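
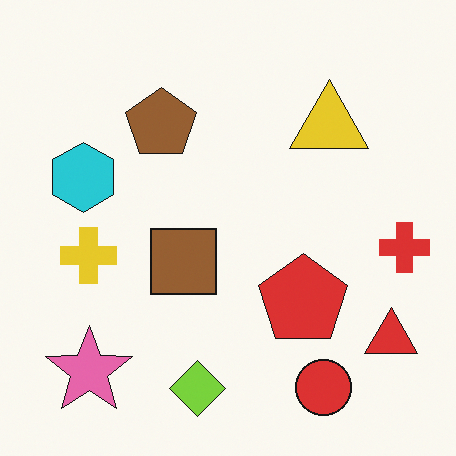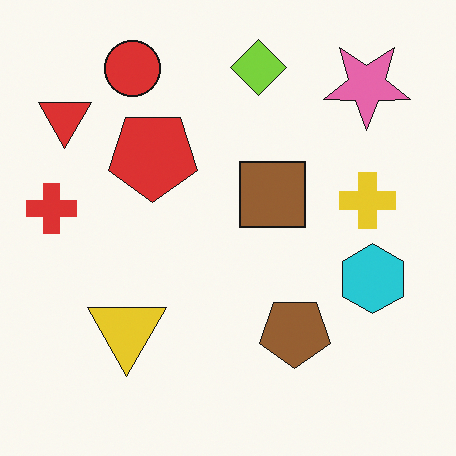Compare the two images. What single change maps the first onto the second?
Rotated 180°.

The pink star sits in the bottom-left of the first image and the top-right of the second — consistent with a whole-image 180° rotation.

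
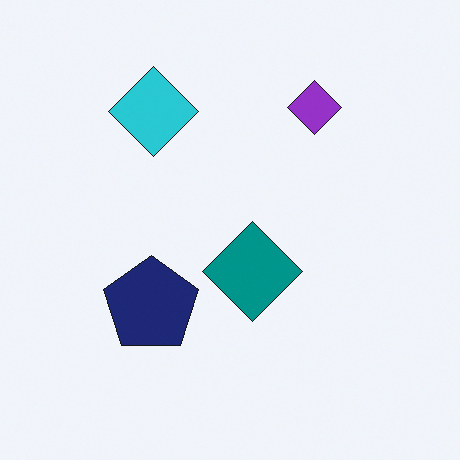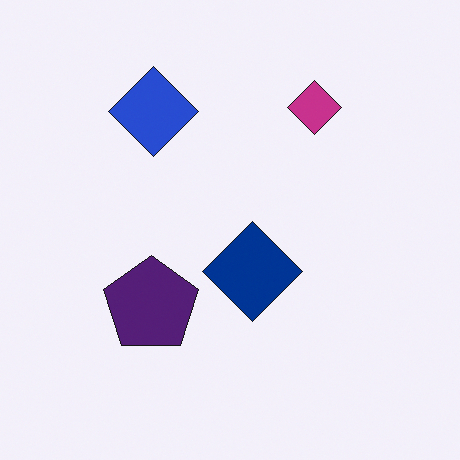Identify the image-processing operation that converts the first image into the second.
The transformation is: hue-shifted by a small amount.

Every shape's color has rotated by the same amount around the hue wheel — a uniform hue shift.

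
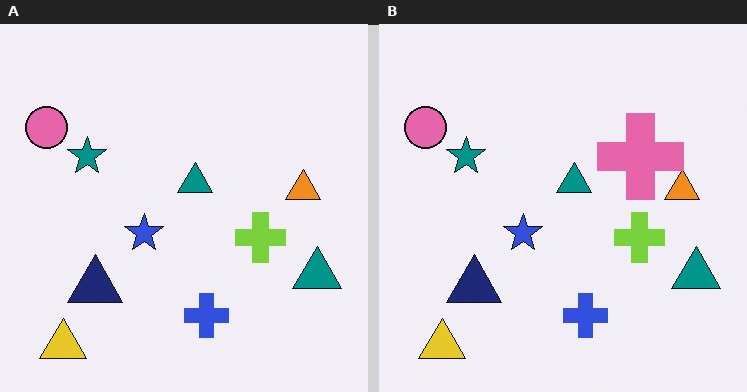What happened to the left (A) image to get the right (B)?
The image was overlaid with an additional pink cross.

A pink cross appears in the right (B) image that is absent from the left (A).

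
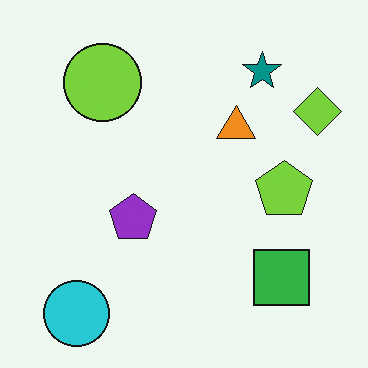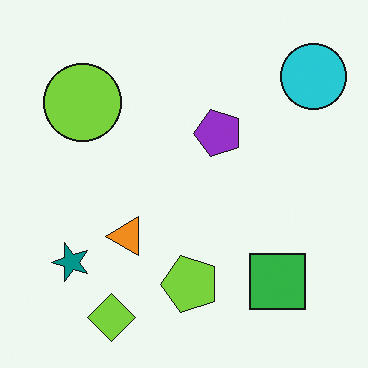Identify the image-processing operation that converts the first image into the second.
This is the original image transposed (reflected across the top-left ↔ bottom-right diagonal).

Shapes have swapped their row and column positions — what was in the top-right is now in the bottom-left — a diagonal reflection.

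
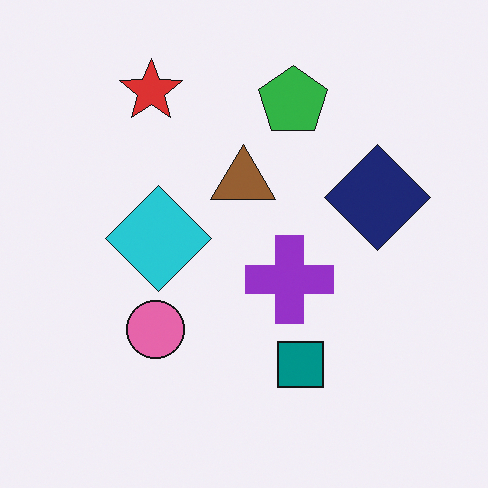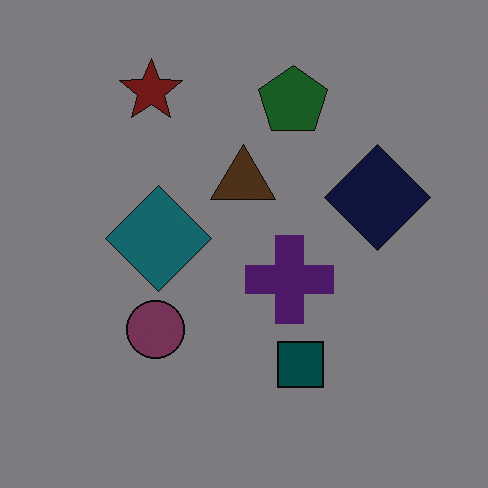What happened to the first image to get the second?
This is the original image darkened a lot.

Every pixel — background and shapes alike — is uniformly darkened.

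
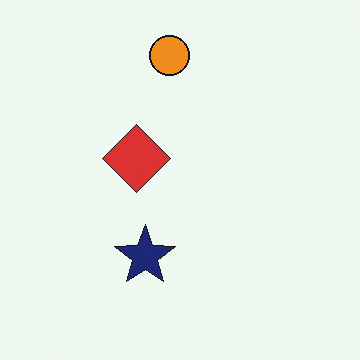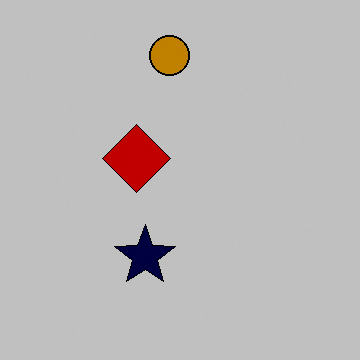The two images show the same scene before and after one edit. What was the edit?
Heavily posterized to just a handful of flat colors.

Each flat color has snapped to a coarser quantized level — most visibly, the near-white background has dropped to a flat grey.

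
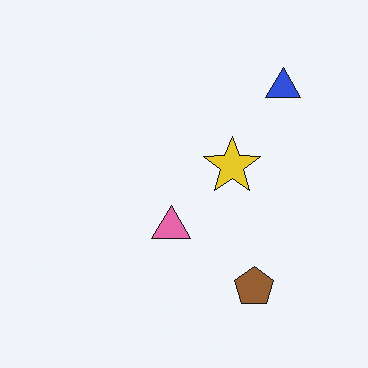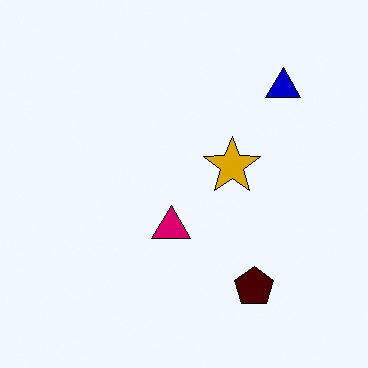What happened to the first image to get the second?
The image was boosted in contrast.

Tones are pushed away from mid-grey across the whole image — a global contrast change.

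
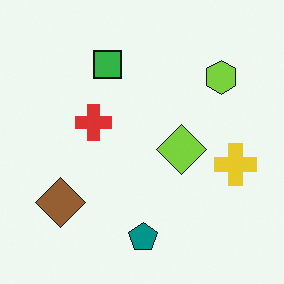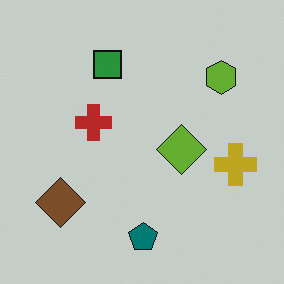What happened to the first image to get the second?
The transformation is: darkened a little.

Every pixel — background and shapes alike — is uniformly darkened.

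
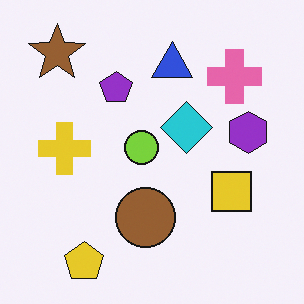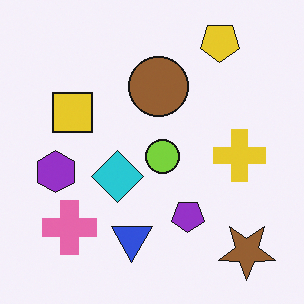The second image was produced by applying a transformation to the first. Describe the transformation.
It was rotated 180°.

The brown star sits in the top-left of the first image and the bottom-right of the second — consistent with a whole-image 180° rotation.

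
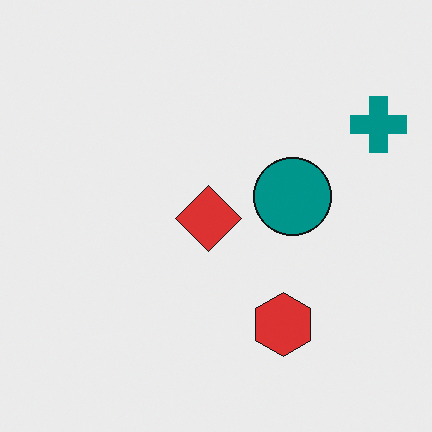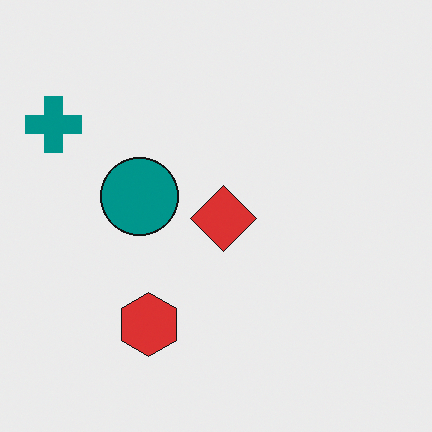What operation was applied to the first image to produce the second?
It was flipped horizontally (left ↔ right).

The teal cross is in the top-right of the first image and the top-left of the second — shapes on opposite sides of the vertical midline have swapped in a mirror flip.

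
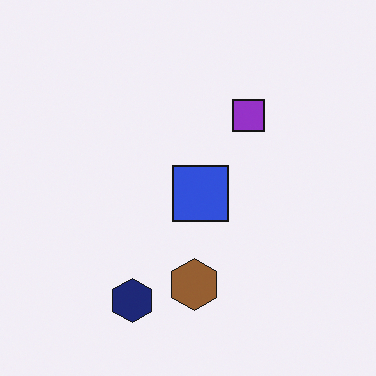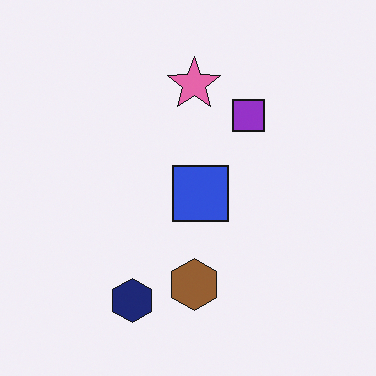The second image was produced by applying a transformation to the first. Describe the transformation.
The transformation is: overlaid with an additional pink star.

A pink star appears in the second image that is absent from the first.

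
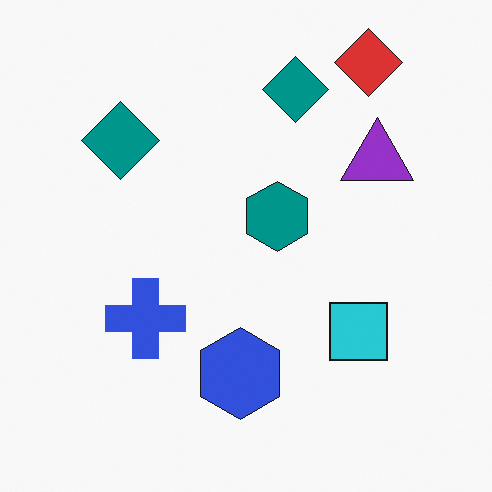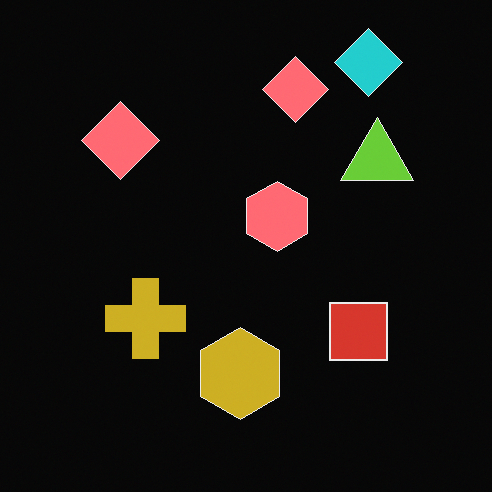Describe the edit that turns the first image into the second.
It was color-inverted (negative).

The light background has become dark and every shape's color is its complement — a photographic negative.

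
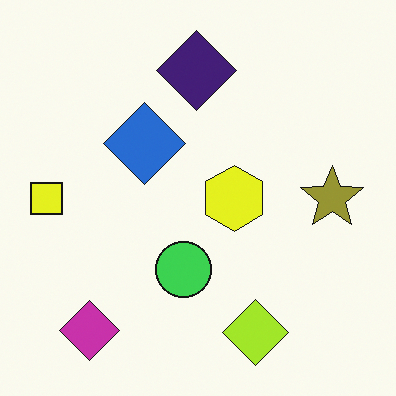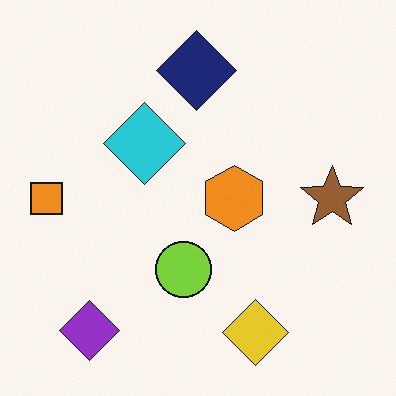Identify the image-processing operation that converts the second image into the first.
The transformation is: hue-shifted slightly.

Every shape's color has rotated by the same amount around the hue wheel — a uniform hue shift.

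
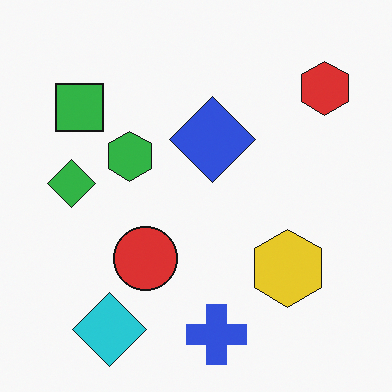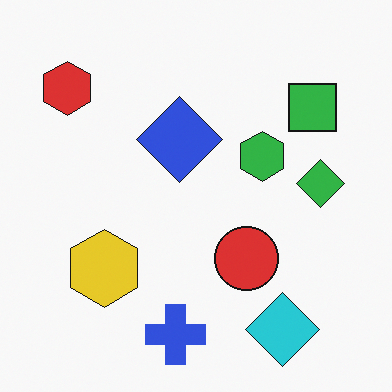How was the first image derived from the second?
This is the original image flipped horizontally (left ↔ right).

The red hexagon is in the top-left of the second image and the top-right of the first — shapes on opposite sides of the vertical midline have swapped in a mirror flip.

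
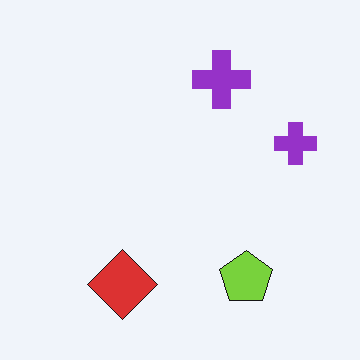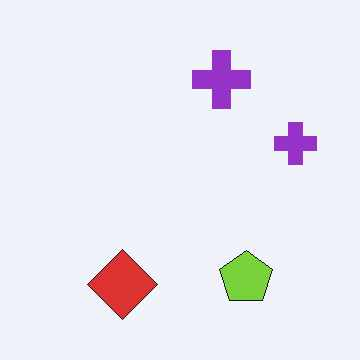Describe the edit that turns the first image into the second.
This is the original image given moderate JPEG compression.

Blocky 8×8 compression artifacts appear around shape edges and the flat background shows ringing — characteristic JPEG degradation.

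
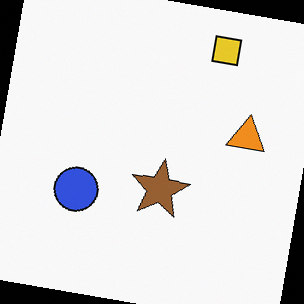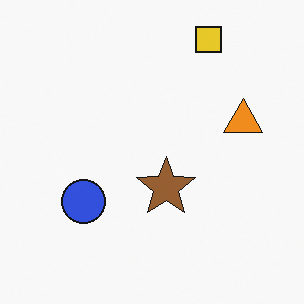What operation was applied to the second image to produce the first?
The first image is the second rotated clockwise by a few degrees.

Every shape is tilted by the same angle and the image corners show triangular fill wedges — a whole-image rotation by a non-right angle.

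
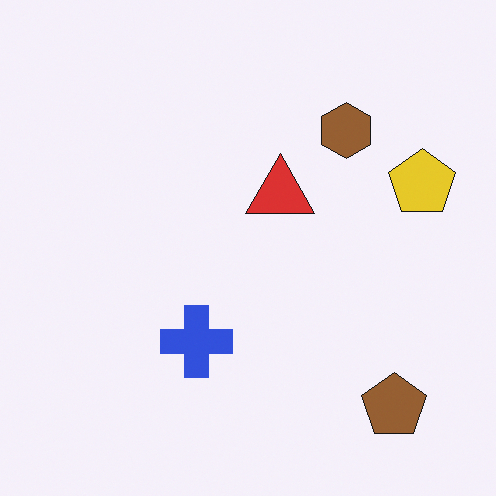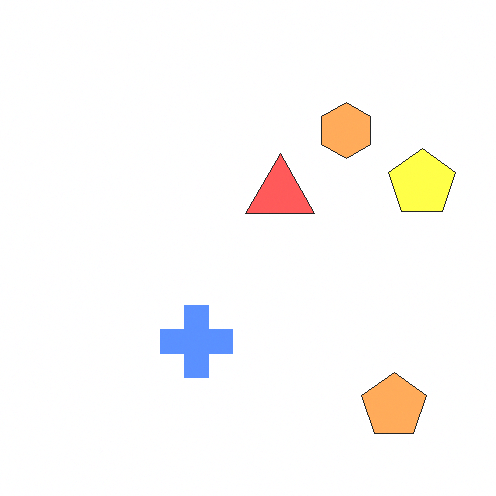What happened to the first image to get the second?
Noticeably brightened.

Every pixel — background and shapes alike — is uniformly brightened.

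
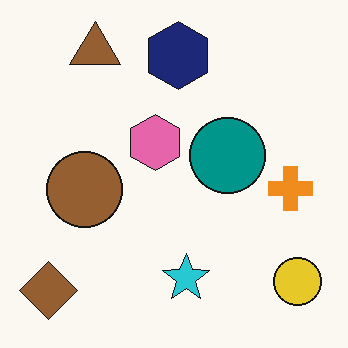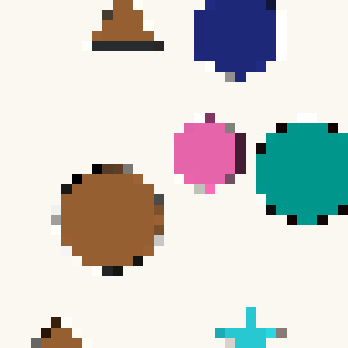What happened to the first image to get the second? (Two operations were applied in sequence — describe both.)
The image was cropped to a modestly smaller region and rescaled, then coarsely pixelated.

The visible shapes are larger and the field of view is narrower; shapes near the original edges may be partly or wholly outside the frame — a crop-and-rescale. Shapes are reduced to large square blocks; fine edges and outlines are lost — a downscale-then-upscale (mosaic) effect.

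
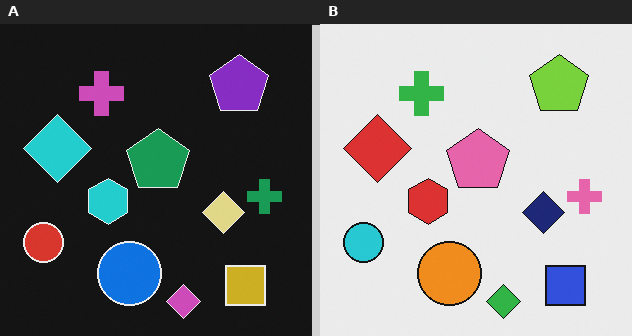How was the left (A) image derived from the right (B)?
The transformation is: color-inverted (negative).

The light background has become dark and every shape's color is its complement — a photographic negative.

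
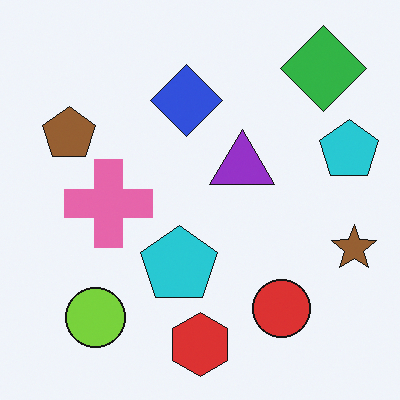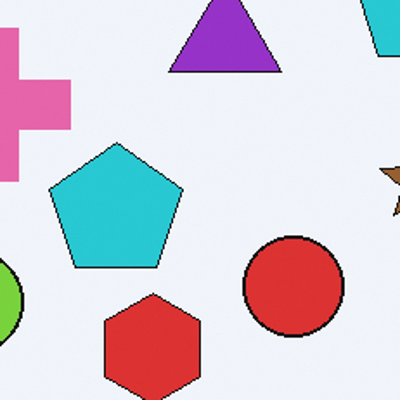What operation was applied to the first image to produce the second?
The second image is the first cropped tightly and scaled back up.

The visible shapes are larger and the field of view is narrower; shapes near the original edges may be partly or wholly outside the frame — a crop-and-rescale.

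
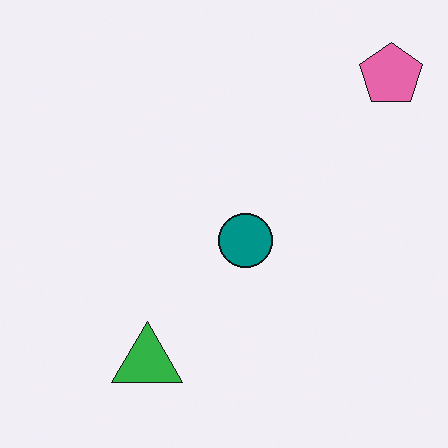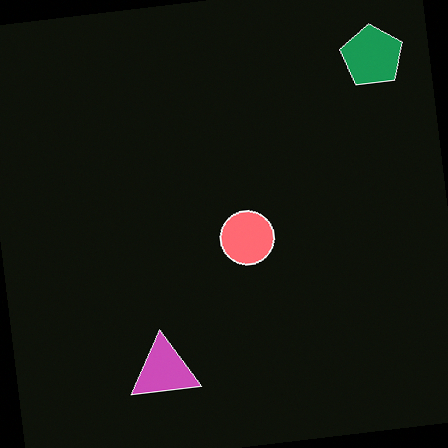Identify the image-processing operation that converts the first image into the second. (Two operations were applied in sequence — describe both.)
The image was color-inverted (negative), then rotated counter-clockwise by a slight angle.

The light background has become dark and every shape's color is its complement — a photographic negative. Every shape is tilted by the same angle and the image corners show triangular fill wedges — a whole-image rotation by a non-right angle.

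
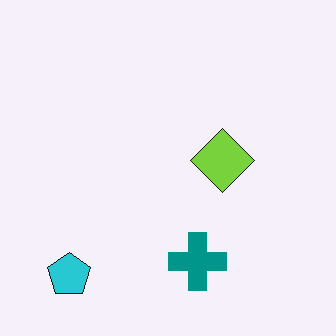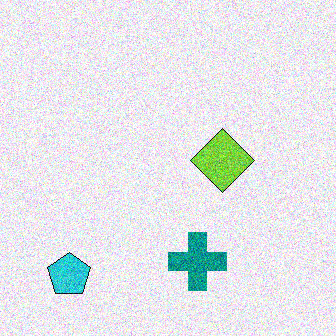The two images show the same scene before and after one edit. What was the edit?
The second image is the first degraded with heavy additive noise.

Random speckle covers the whole image, including the flat background.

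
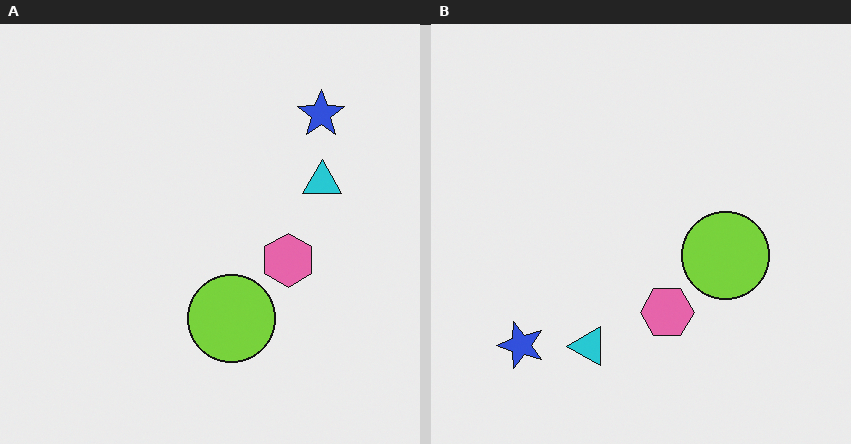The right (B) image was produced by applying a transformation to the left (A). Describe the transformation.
It was transposed (reflected across the top-left ↔ bottom-right diagonal).

Shapes have swapped their row and column positions — what was in the top-right is now in the bottom-left — a diagonal reflection.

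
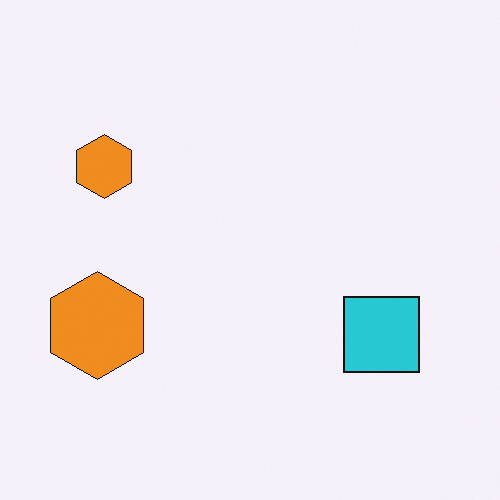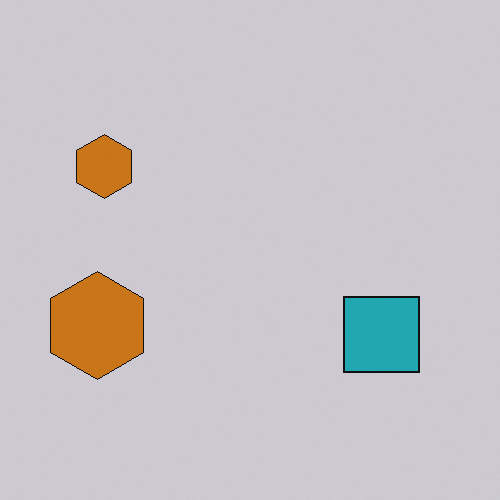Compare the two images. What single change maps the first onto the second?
This is the original image darkened a little.

Every pixel — background and shapes alike — is uniformly darkened.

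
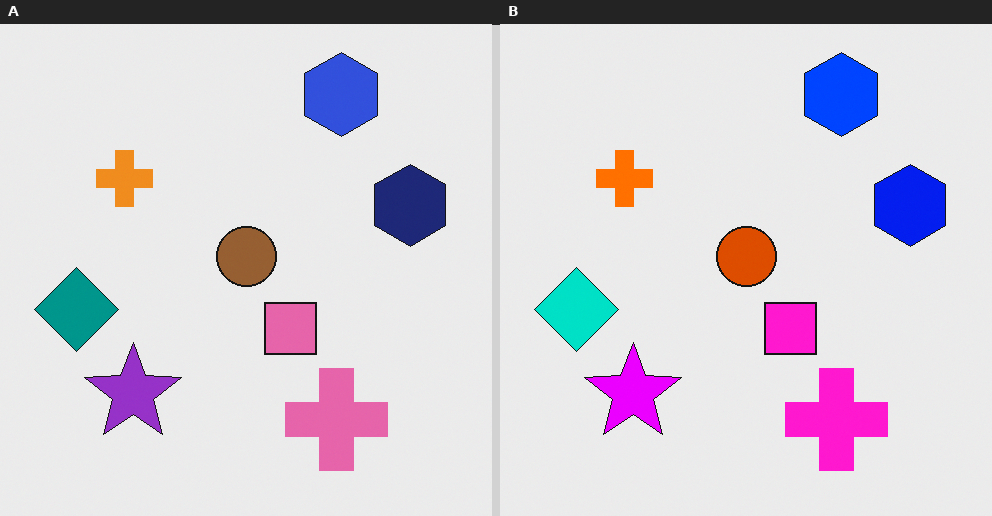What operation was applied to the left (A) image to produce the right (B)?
Made much more vivid (saturation change).

All colors are more vivid — a global saturation change.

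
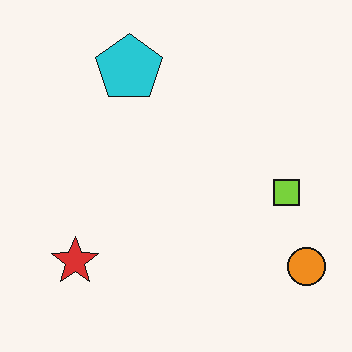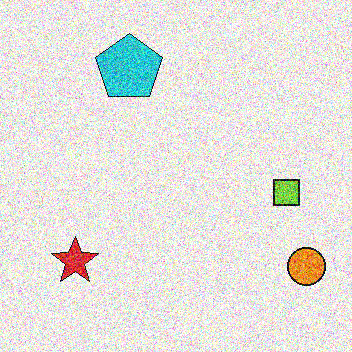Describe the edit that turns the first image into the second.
The image was degraded with strong gaussian noise.

Random speckle covers the whole image, including the flat background.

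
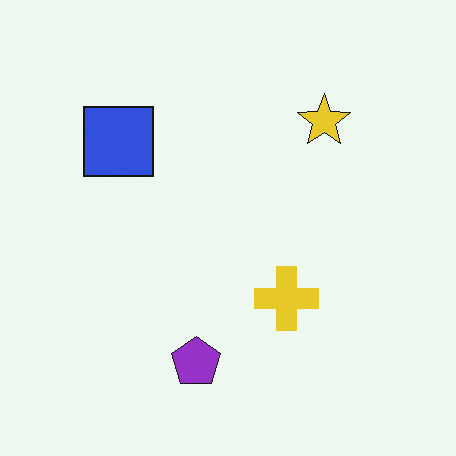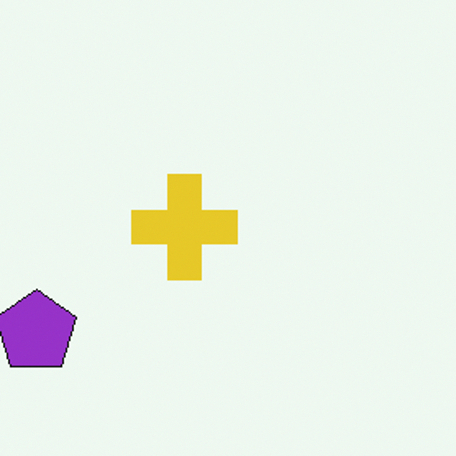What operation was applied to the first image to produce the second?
The second image is the first cropped to a noticeably smaller region and rescaled.

The visible shapes are larger and the field of view is narrower; shapes near the original edges may be partly or wholly outside the frame — a crop-and-rescale.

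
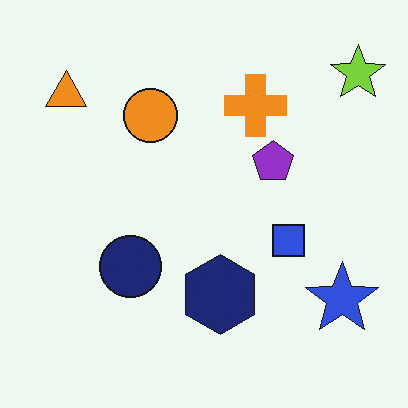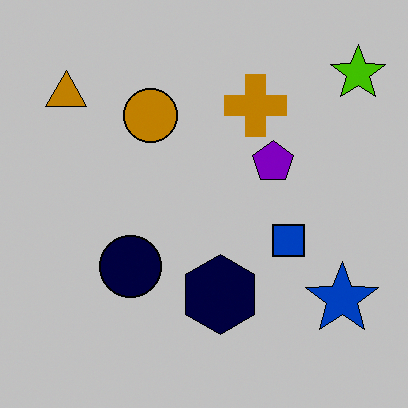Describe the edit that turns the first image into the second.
The image was aggressively posterized.

Each flat color has snapped to a coarser quantized level — most visibly, the near-white background has dropped to a flat grey.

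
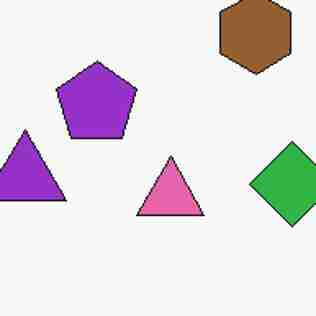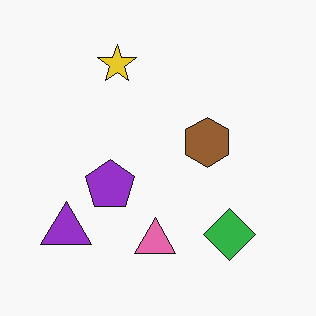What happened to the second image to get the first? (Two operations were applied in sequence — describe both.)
Cropped to a noticeably smaller region and rescaled, then heavily JPEG-compressed with obvious blocking artifacts.

The visible shapes are larger and the field of view is narrower; shapes near the original edges may be partly or wholly outside the frame — a crop-and-rescale. Blocky 8×8 compression artifacts appear around shape edges and the flat background shows ringing — characteristic JPEG degradation.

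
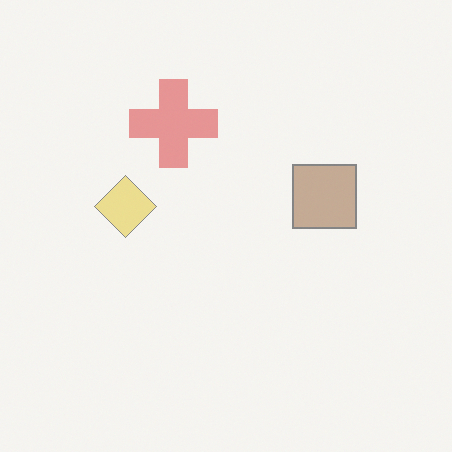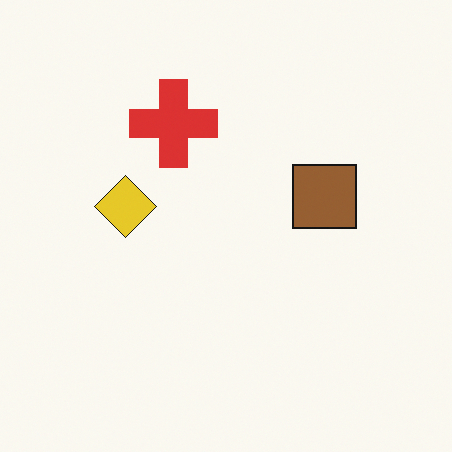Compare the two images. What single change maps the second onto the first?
The first image is the second given much lower contrast.

Tones are pushed toward mid-grey across the whole image — a global contrast change.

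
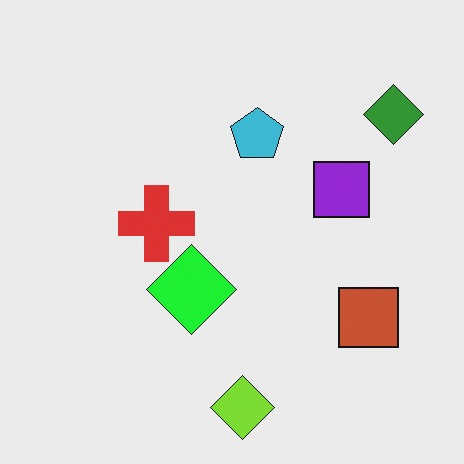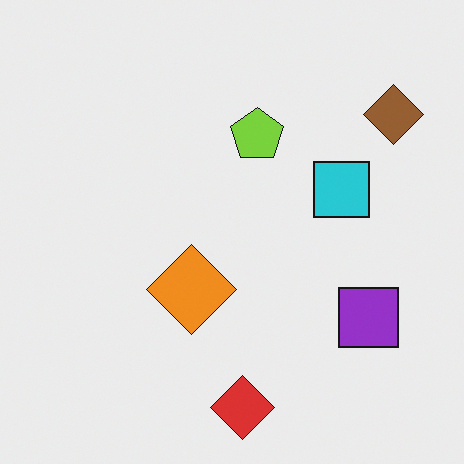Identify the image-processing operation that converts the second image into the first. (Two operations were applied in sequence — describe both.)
The first image is the second hue-shifted noticeably, then overlaid with an additional red cross.

Every shape's color has rotated by the same amount around the hue wheel — a uniform hue shift. A red cross appears in the first image that is absent from the second.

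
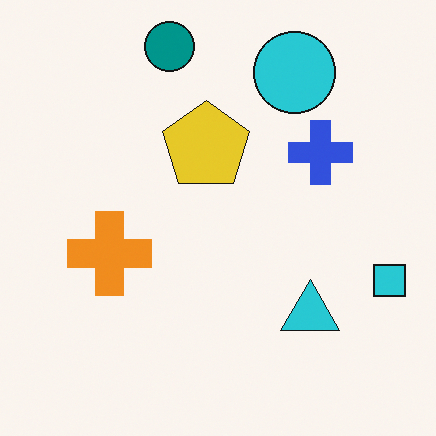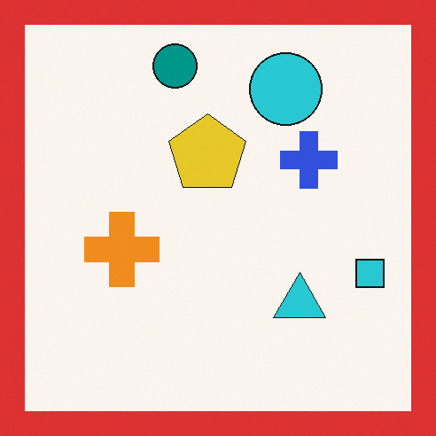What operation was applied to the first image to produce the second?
The image was framed with a red border.

A solid red frame runs around the edge of the second image, with the content slightly shrunk inside it.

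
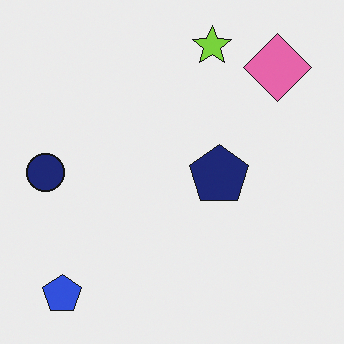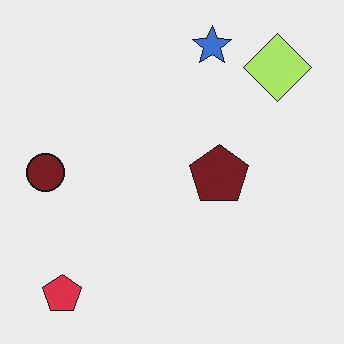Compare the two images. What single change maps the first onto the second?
It was hue-shifted by a moderate amount.

Every shape's color has rotated by the same amount around the hue wheel — a uniform hue shift.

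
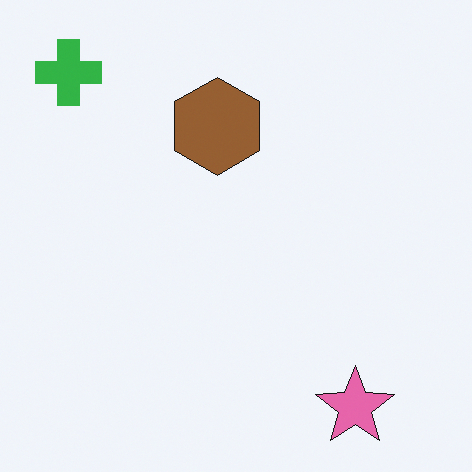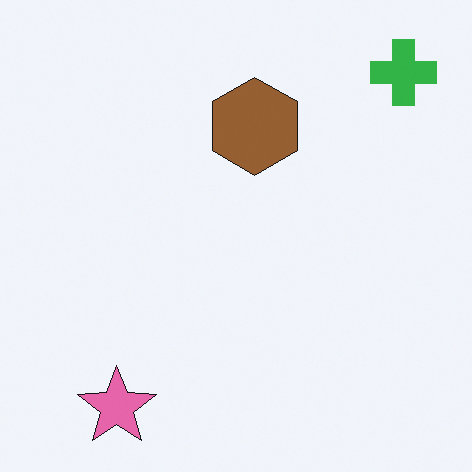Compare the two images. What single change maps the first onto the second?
The transformation is: flipped horizontally (left ↔ right).

The green cross is in the top-left of the first image and the top-right of the second — shapes on opposite sides of the vertical midline have swapped in a mirror flip.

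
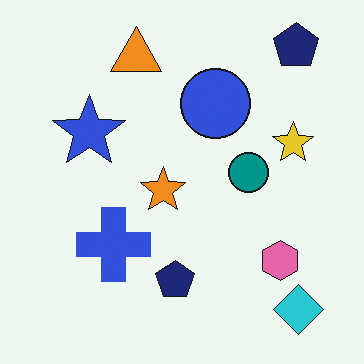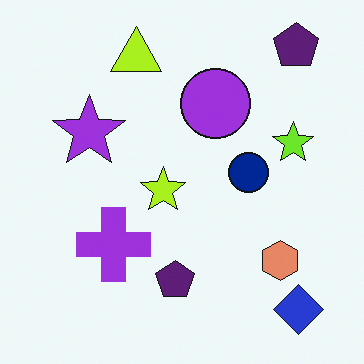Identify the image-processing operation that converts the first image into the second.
It was hue-shifted by a small amount.

Every shape's color has rotated by the same amount around the hue wheel — a uniform hue shift.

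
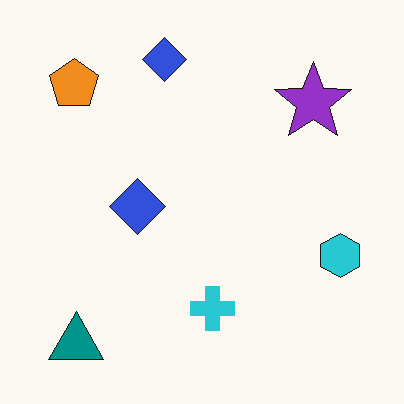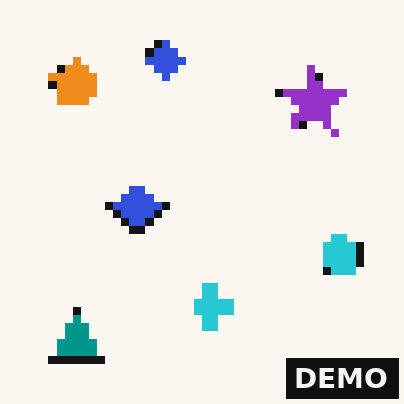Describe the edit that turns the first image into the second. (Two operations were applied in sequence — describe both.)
The image was moderately pixelated, then watermarked with the text "DEMO" in the lower-right corner.

Shapes are reduced to large square blocks; fine edges and outlines are lost — a downscale-then-upscale (mosaic) effect. A dark label reading "DEMO" appears in the lower-right corner.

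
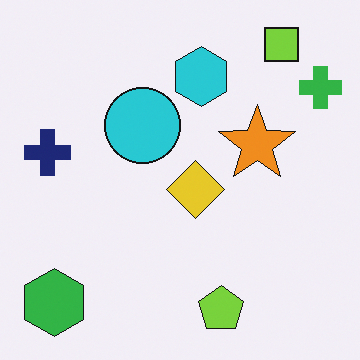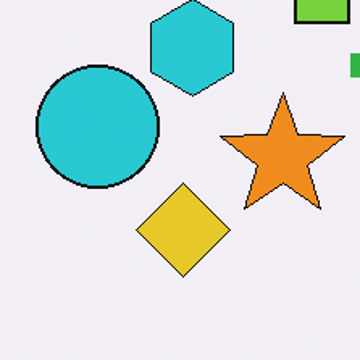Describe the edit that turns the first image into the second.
The transformation is: cropped to a modestly smaller region and rescaled.

The visible shapes are larger and the field of view is narrower; shapes near the original edges may be partly or wholly outside the frame — a crop-and-rescale.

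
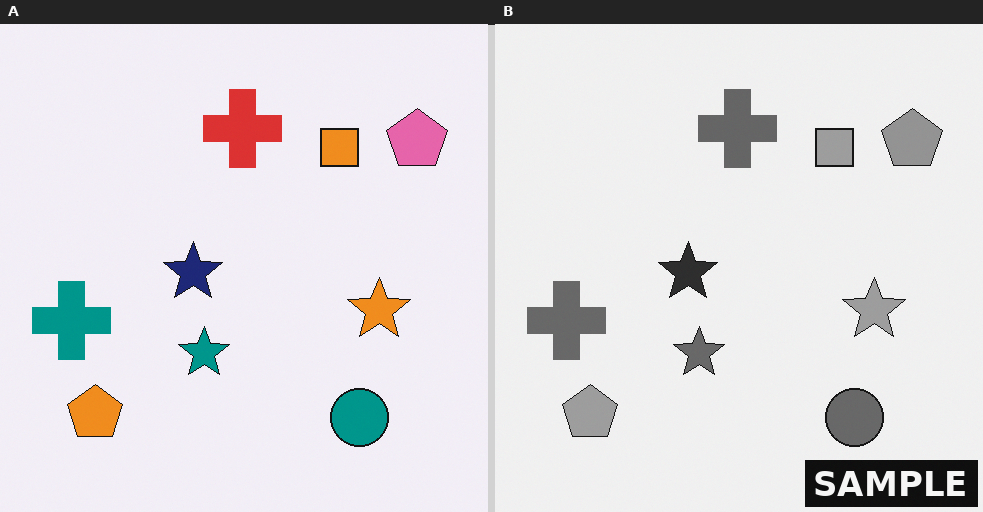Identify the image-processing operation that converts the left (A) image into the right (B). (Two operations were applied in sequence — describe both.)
This is the original image converted to grayscale, then watermarked with the text "SAMPLE" in the lower-right corner.

All color is removed — every shape is now a shade of grey. A dark label reading "SAMPLE" appears in the lower-right corner.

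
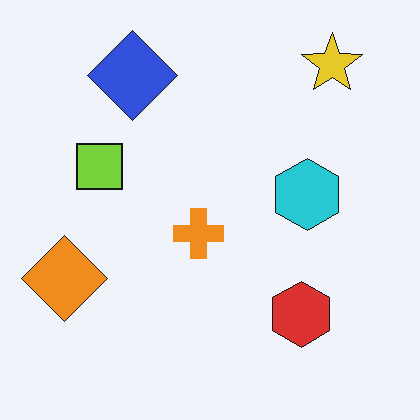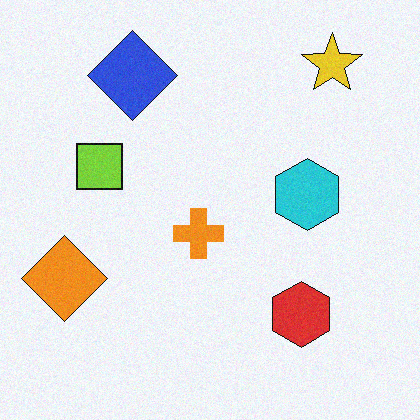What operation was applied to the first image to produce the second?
It was degraded with a light layer of grain.

Random speckle covers the whole image, including the flat background.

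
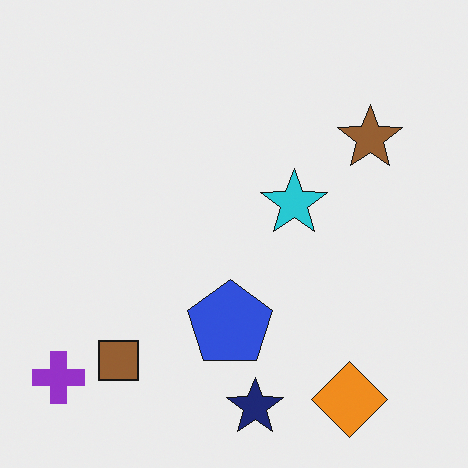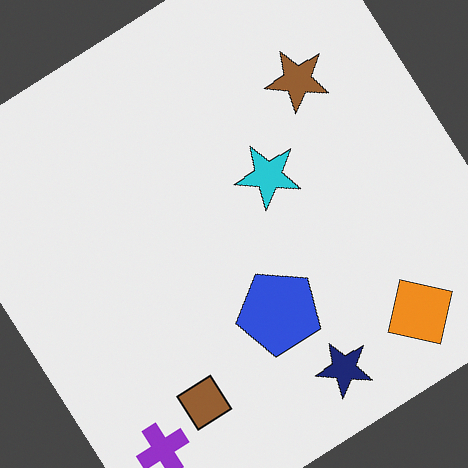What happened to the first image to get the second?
The second image is the first rotated counter-clockwise by a large amount — several tens of degrees.

Every shape is tilted by the same angle and the image corners show triangular fill wedges — a whole-image rotation by a non-right angle.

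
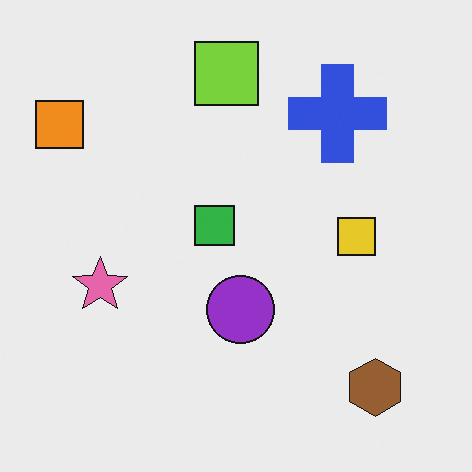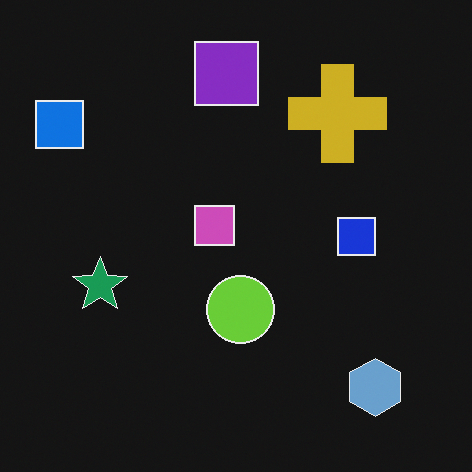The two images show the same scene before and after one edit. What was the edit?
The transformation is: color-inverted (negative).

The light background has become dark and every shape's color is its complement — a photographic negative.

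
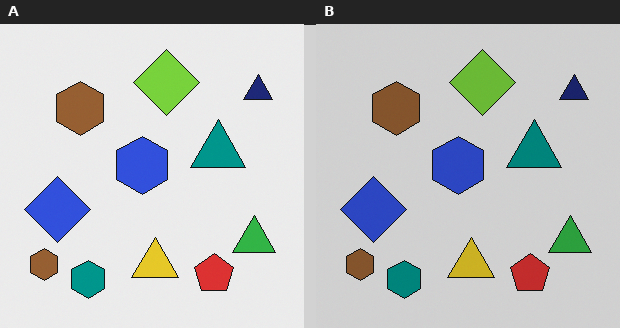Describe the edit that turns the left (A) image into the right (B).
This is the original image darkened a little.

Every pixel — background and shapes alike — is uniformly darkened.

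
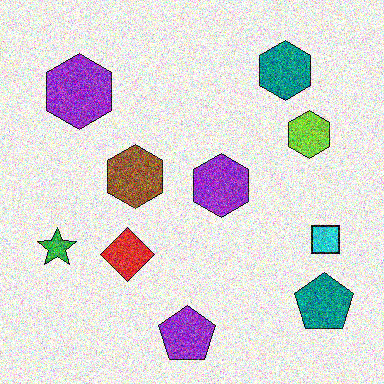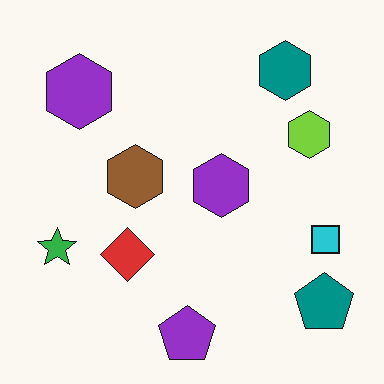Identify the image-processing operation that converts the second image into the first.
The transformation is: degraded with strong gaussian noise.

Random speckle covers the whole image, including the flat background.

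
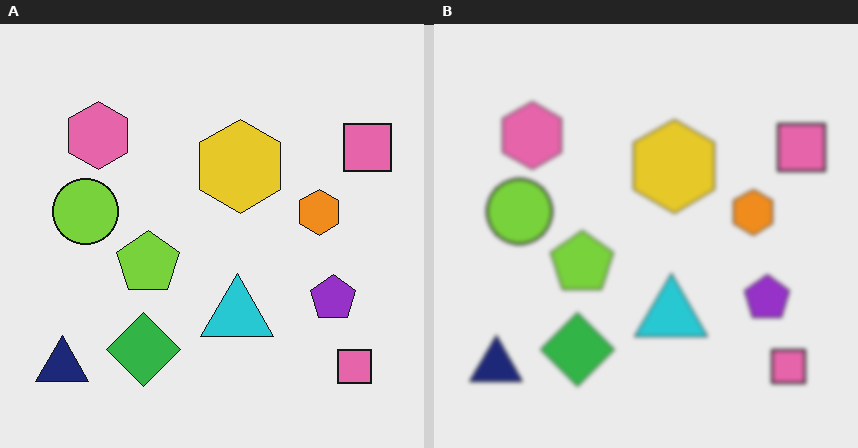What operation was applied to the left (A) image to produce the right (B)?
The transformation is: slightly softened.

Shape edges and outlines are uniformly softened across the whole image.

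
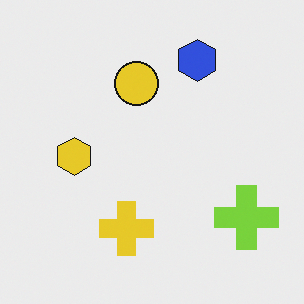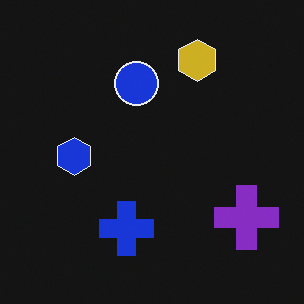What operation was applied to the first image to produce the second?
The image was color-inverted (negative).

The light background has become dark and every shape's color is its complement — a photographic negative.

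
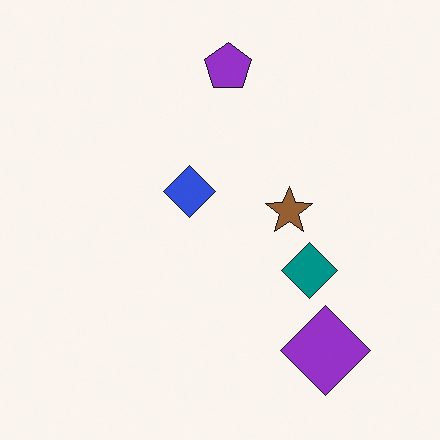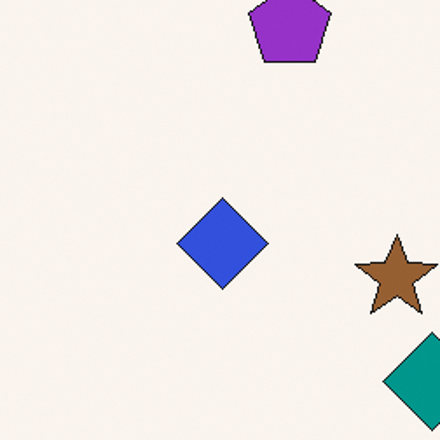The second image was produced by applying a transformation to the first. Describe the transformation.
Cropped to a noticeably smaller region and rescaled.

The visible shapes are larger and the field of view is narrower; shapes near the original edges may be partly or wholly outside the frame — a crop-and-rescale.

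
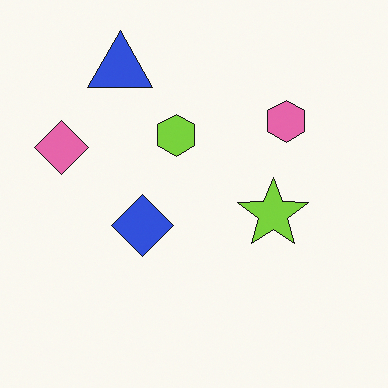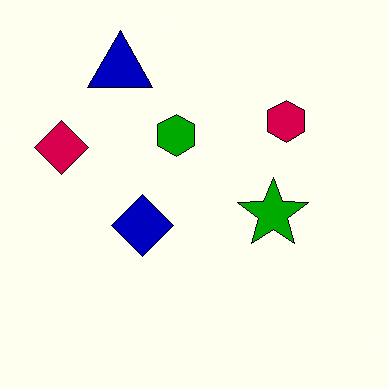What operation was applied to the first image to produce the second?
Boosted in contrast.

Tones are pushed away from mid-grey across the whole image — a global contrast change.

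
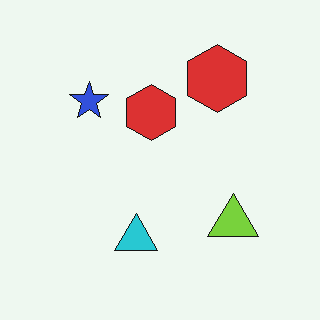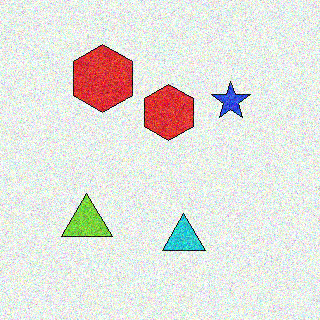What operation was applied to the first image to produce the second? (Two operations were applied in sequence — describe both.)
The image was flipped horizontally (left ↔ right), then degraded with strong gaussian noise.

The lime triangle is in the bottom-right of the first image and the bottom-left of the second — shapes on opposite sides of the vertical midline have swapped in a mirror flip. Random speckle covers the whole image, including the flat background.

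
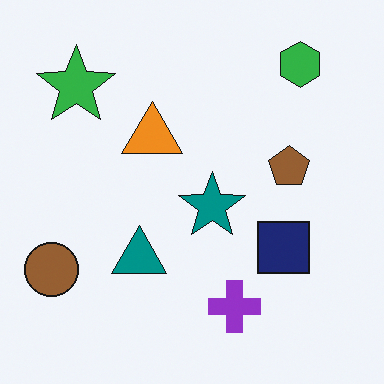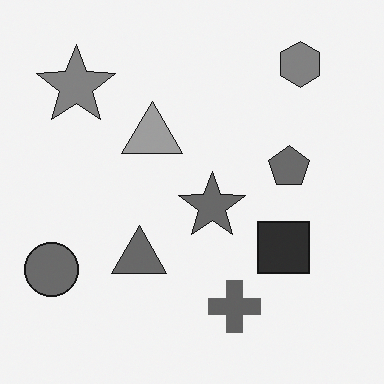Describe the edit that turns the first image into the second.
This is the original image converted to grayscale.

All color is removed — every shape is now a shade of grey.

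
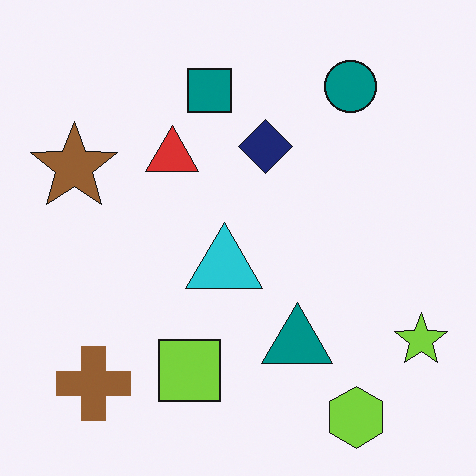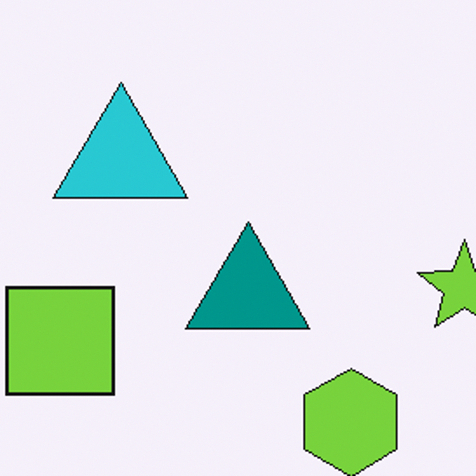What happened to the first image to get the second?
The image was cropped tightly and scaled back up.

The visible shapes are larger and the field of view is narrower; shapes near the original edges may be partly or wholly outside the frame — a crop-and-rescale.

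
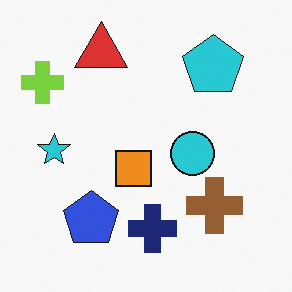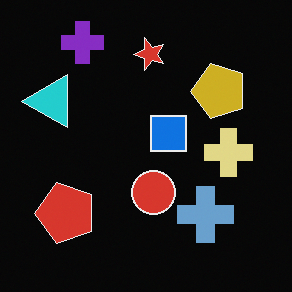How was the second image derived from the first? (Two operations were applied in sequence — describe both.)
Color-inverted (negative), then transposed (reflected across the top-left ↔ bottom-right diagonal).

The light background has become dark and every shape's color is its complement — a photographic negative. Shapes have swapped their row and column positions — what was in the top-right is now in the bottom-left — a diagonal reflection.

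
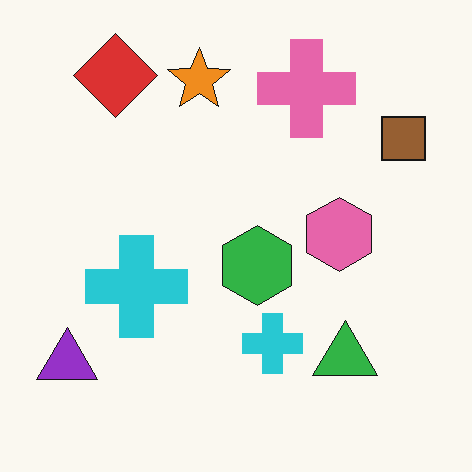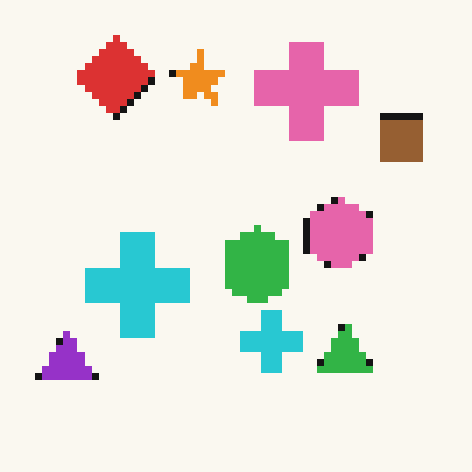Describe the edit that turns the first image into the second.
The image was moderately pixelated.

Shapes are reduced to large square blocks; fine edges and outlines are lost — a downscale-then-upscale (mosaic) effect.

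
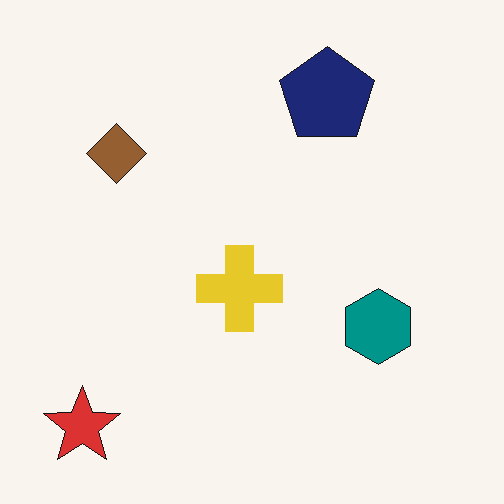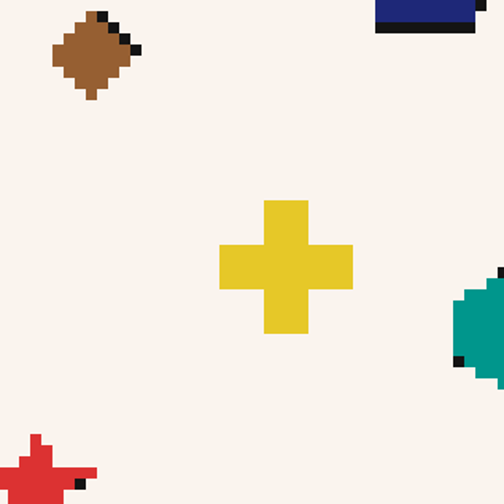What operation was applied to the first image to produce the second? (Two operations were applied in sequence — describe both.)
This is the original image moderately pixelated, then cropped to a modestly smaller region and rescaled.

Shapes are reduced to large square blocks; fine edges and outlines are lost — a downscale-then-upscale (mosaic) effect. The visible shapes are larger and the field of view is narrower; shapes near the original edges may be partly or wholly outside the frame — a crop-and-rescale.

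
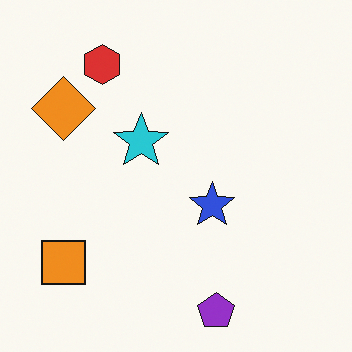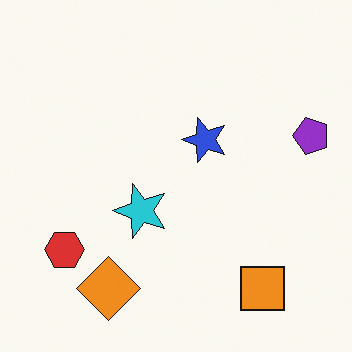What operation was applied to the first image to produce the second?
This is the original image rotated 90° counter-clockwise.

The orange square sits in the bottom-left of the first image and the bottom-right of the second — consistent with a whole-image 90° counter-clockwise rotation.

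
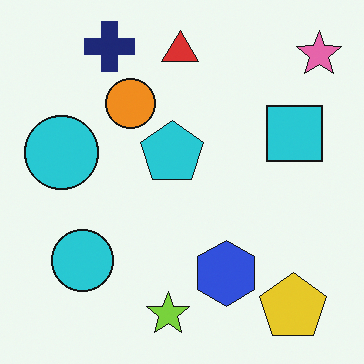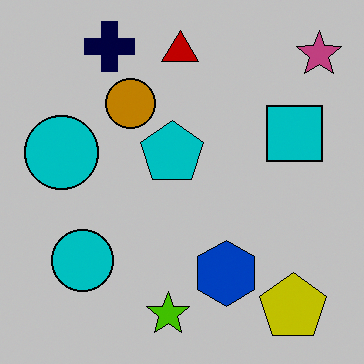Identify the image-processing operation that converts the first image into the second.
The second image is the first heavily posterized to just a handful of flat colors.

Each flat color has snapped to a coarser quantized level — most visibly, the near-white background has dropped to a flat grey.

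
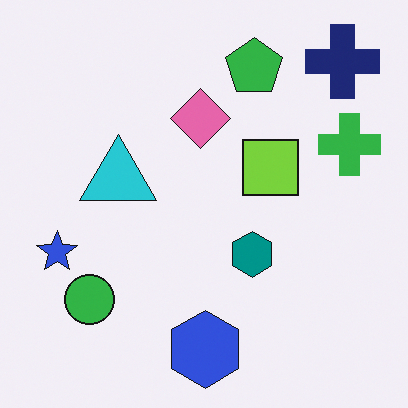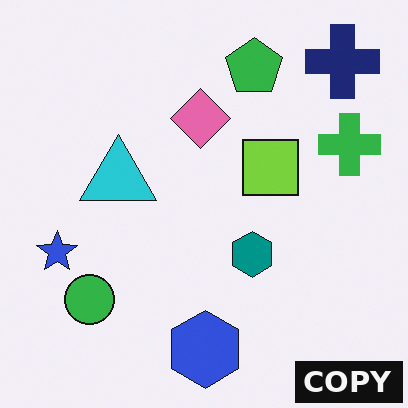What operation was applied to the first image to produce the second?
The second image is the first watermarked with the text "COPY" in the lower-right corner.

A dark label reading "COPY" appears in the lower-right corner.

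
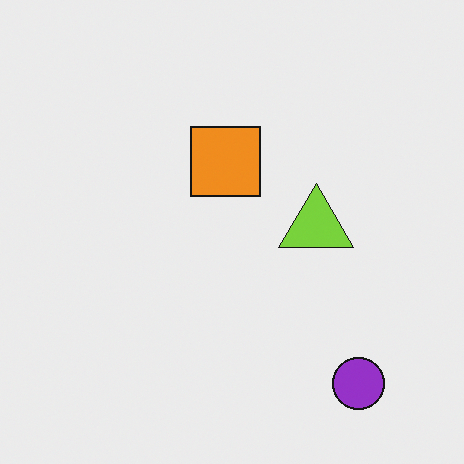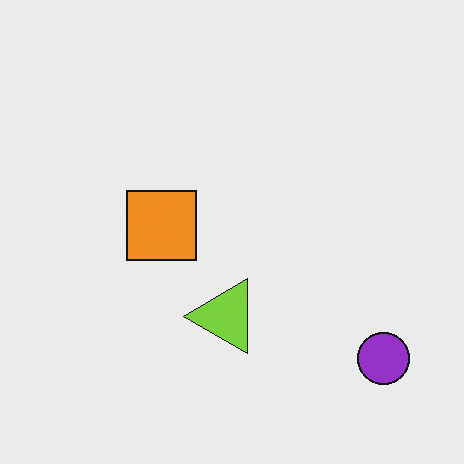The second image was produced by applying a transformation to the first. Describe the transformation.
The second image is the first transposed (reflected across the top-left ↔ bottom-right diagonal).

Shapes have swapped their row and column positions — what was in the top-right is now in the bottom-left — a diagonal reflection.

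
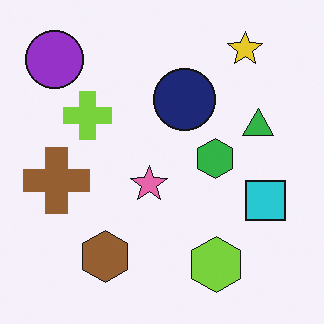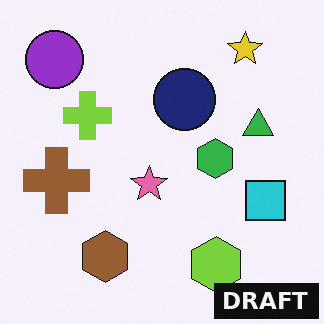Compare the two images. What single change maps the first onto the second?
The transformation is: watermarked with the text "DRAFT" in the lower-right corner.

A dark label reading "DRAFT" appears in the lower-right corner.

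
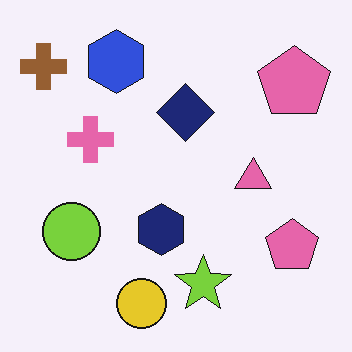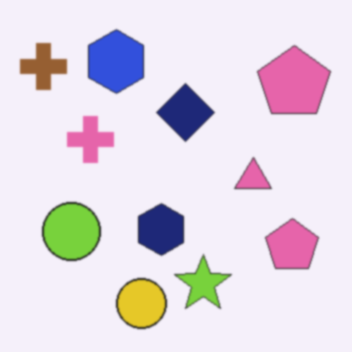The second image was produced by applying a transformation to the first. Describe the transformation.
The transformation is: lightly blurred.

Shape edges and outlines are uniformly softened across the whole image.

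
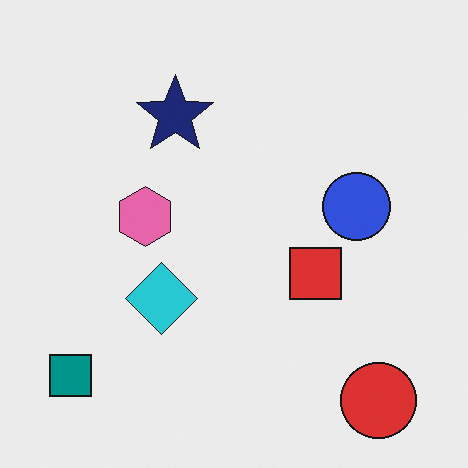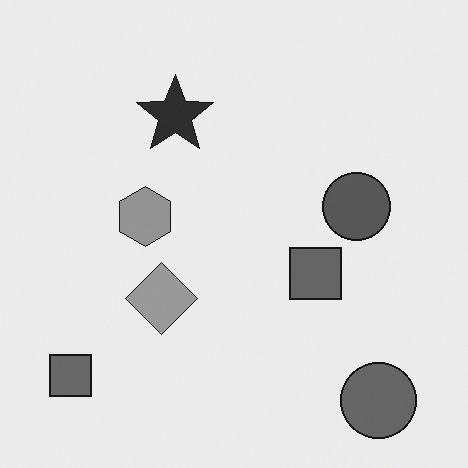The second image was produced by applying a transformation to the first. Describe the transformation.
The second image is the first converted to grayscale.

All color is removed — every shape is now a shade of grey.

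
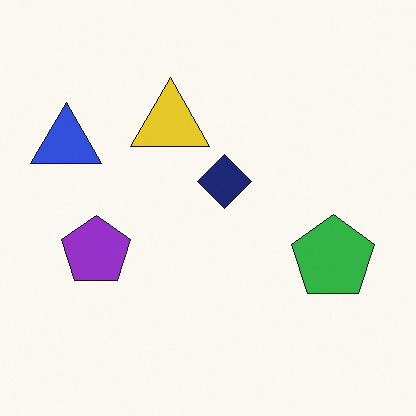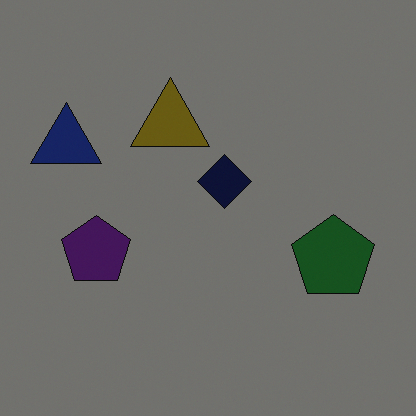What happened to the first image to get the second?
The transformation is: substantially darkened.

Every pixel — background and shapes alike — is uniformly darkened.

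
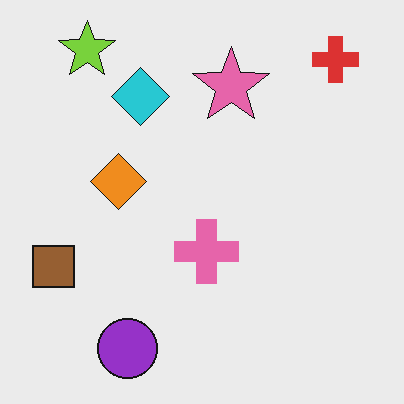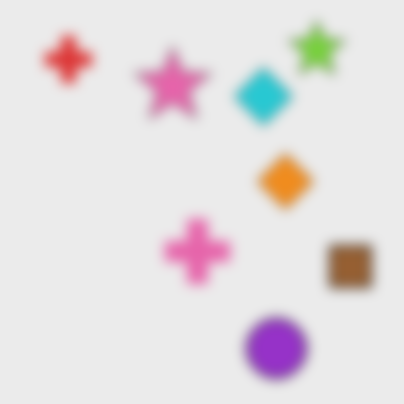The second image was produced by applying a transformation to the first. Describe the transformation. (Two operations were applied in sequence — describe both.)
The image was flipped horizontally (left ↔ right), then strongly gaussian-blurred.

The brown square is in the left of the first image and the right of the second — shapes on opposite sides of the vertical midline have swapped in a mirror flip. Shape edges and outlines are uniformly softened across the whole image.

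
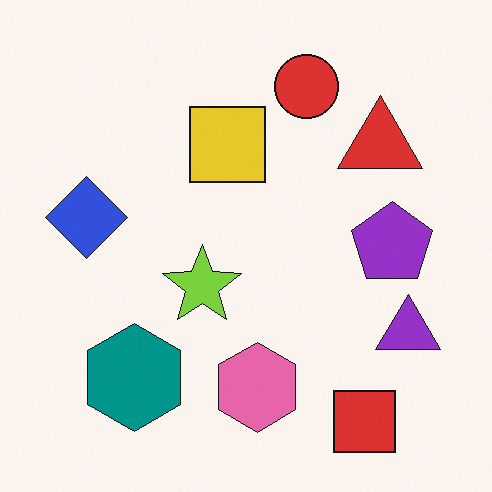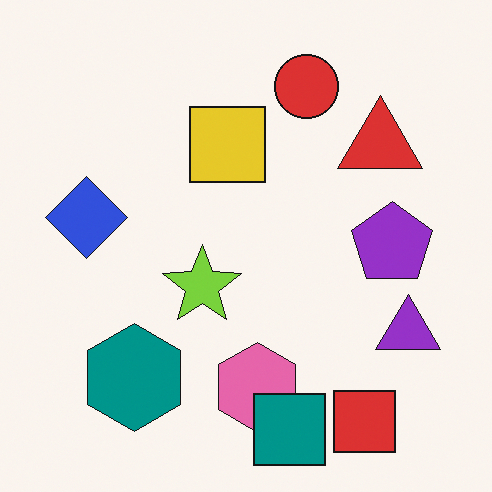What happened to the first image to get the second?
This is the original image overlaid with an additional teal square.

A teal square appears in the second image that is absent from the first.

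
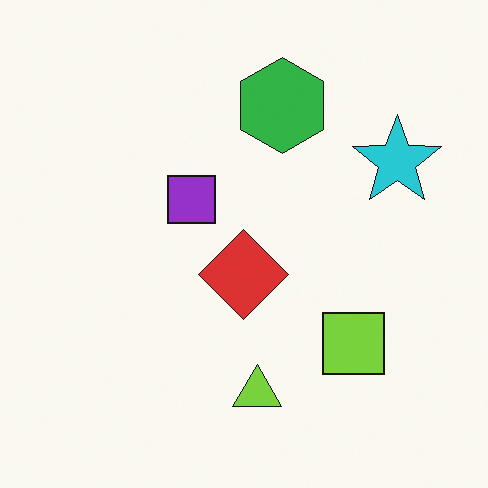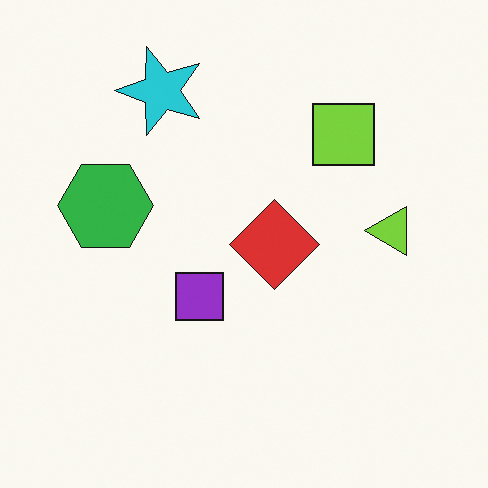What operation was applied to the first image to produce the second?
It was rotated 90° counter-clockwise.

The cyan star sits in the top-right of the first image and the top-left of the second — consistent with a whole-image 90° counter-clockwise rotation.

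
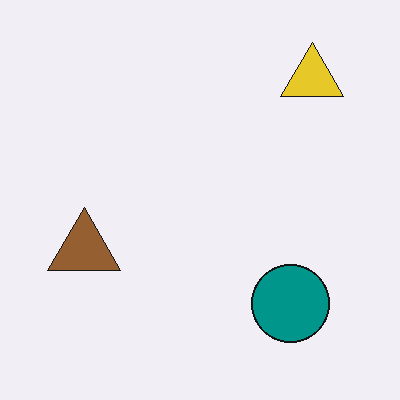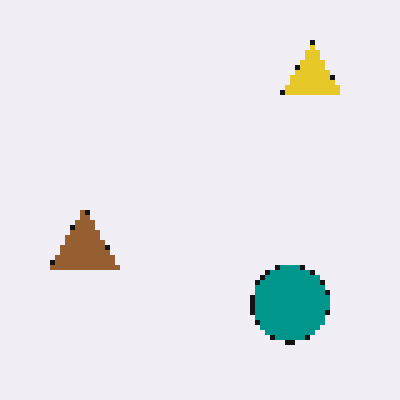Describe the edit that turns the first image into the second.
The image was lightly pixelated (a mild mosaic effect).

Shapes are reduced to large square blocks; fine edges and outlines are lost — a downscale-then-upscale (mosaic) effect.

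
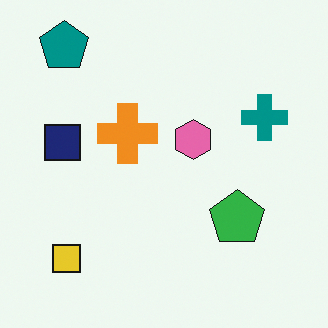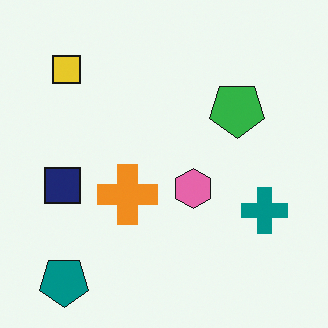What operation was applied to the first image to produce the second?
It was flipped vertically (top ↔ bottom).

The teal pentagon is in the top-left of the first image and the bottom-left of the second — shapes on opposite sides of the horizontal midline have swapped in a mirror flip.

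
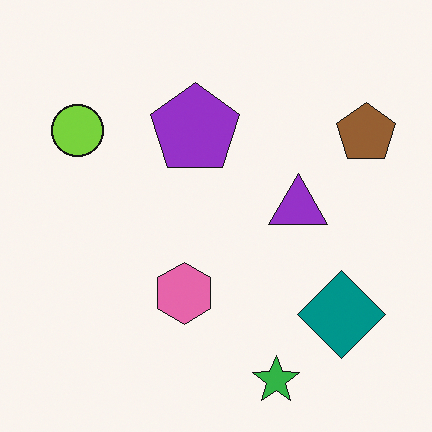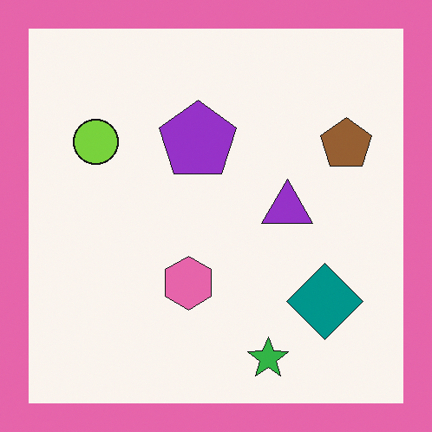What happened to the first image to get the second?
The transformation is: framed with a pink border.

A solid pink frame runs around the edge of the second image, with the content slightly shrunk inside it.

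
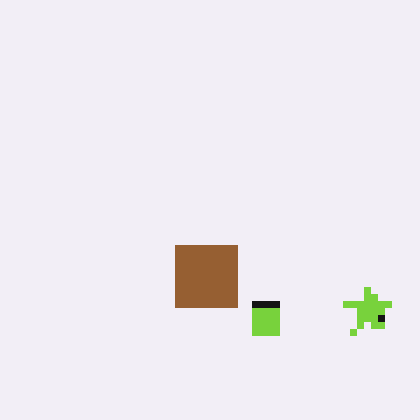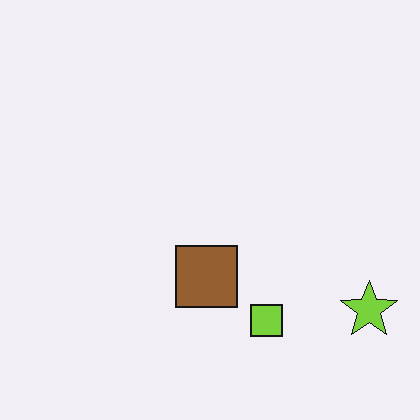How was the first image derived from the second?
The image was moderately pixelated.

Shapes are reduced to large square blocks; fine edges and outlines are lost — a downscale-then-upscale (mosaic) effect.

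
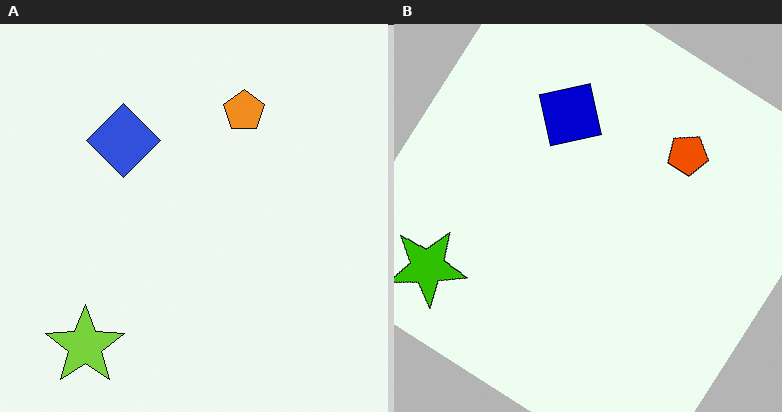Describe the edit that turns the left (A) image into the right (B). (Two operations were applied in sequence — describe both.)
The right (B) image is the left (A) boosted in contrast, then rotated clockwise by a large amount — several tens of degrees.

Tones are pushed away from mid-grey across the whole image — a global contrast change. Every shape is tilted by the same angle and the image corners show triangular fill wedges — a whole-image rotation by a non-right angle.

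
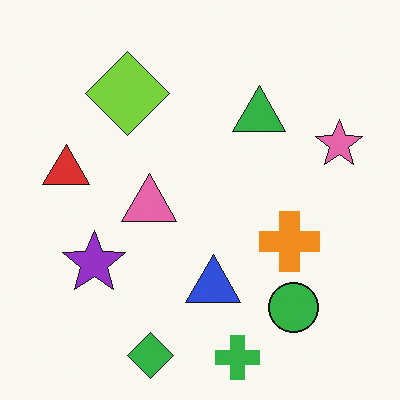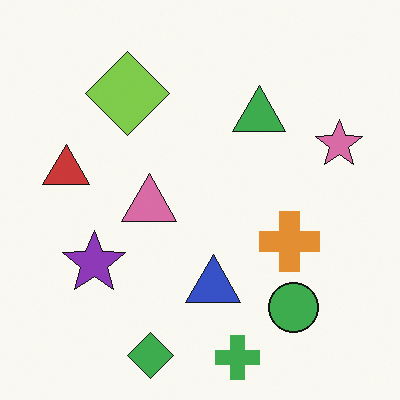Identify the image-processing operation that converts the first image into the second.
This is the original image slightly desaturated.

All colors are more muted and greyish — a global saturation change.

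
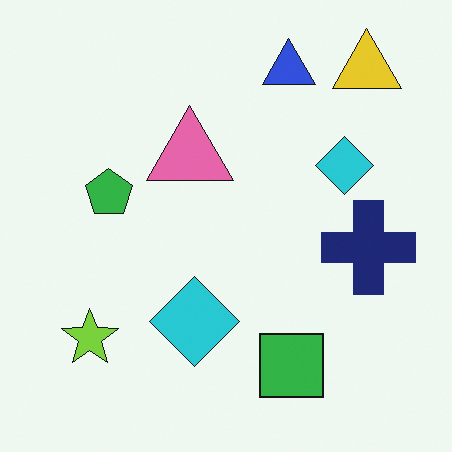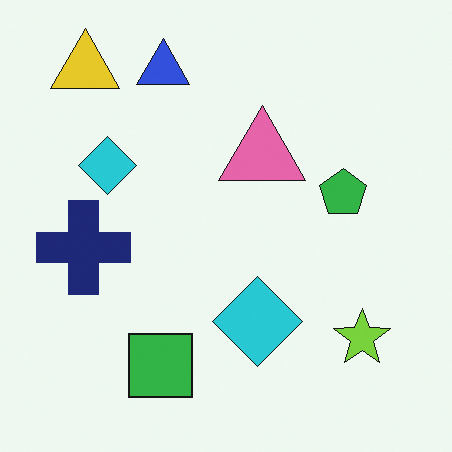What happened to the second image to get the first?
The first image is the second flipped horizontally (left ↔ right).

The navy cross is in the left of the second image and the right of the first — shapes on opposite sides of the vertical midline have swapped in a mirror flip.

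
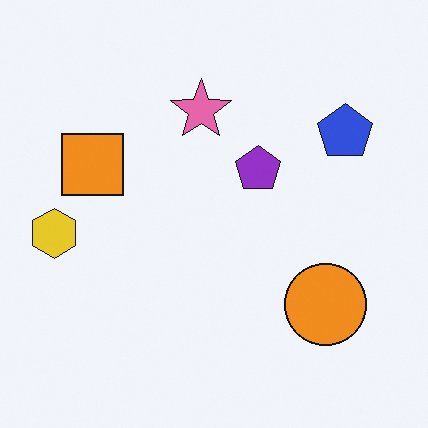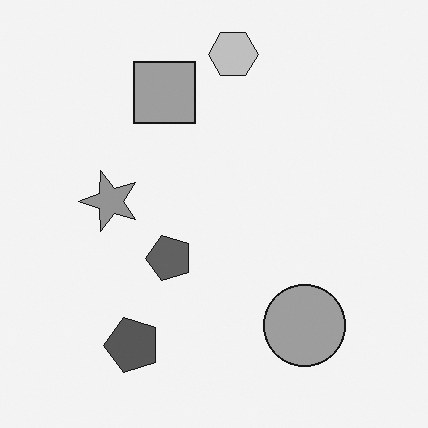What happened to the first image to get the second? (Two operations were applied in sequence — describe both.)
This is the original image transposed (reflected across the top-left ↔ bottom-right diagonal), then converted to grayscale.

Shapes have swapped their row and column positions — what was in the top-right is now in the bottom-left — a diagonal reflection. All color is removed — every shape is now a shade of grey.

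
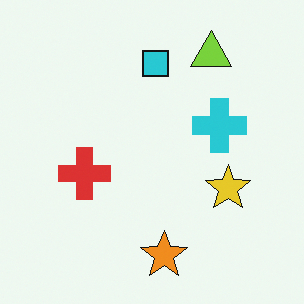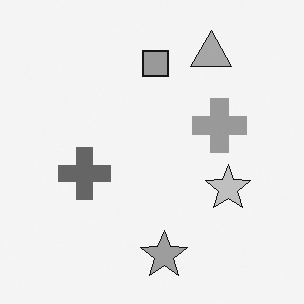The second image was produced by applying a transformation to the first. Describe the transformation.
This is the original image converted to grayscale.

All color is removed — every shape is now a shade of grey.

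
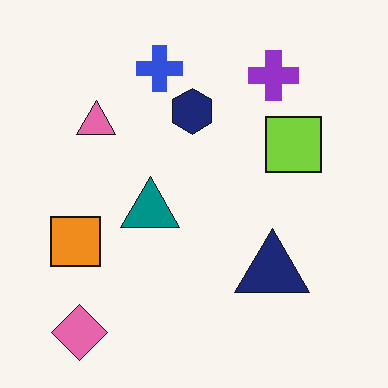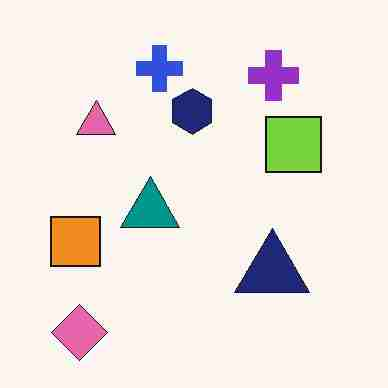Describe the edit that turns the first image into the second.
It was degraded with heavy JPEG compression.

Blocky 8×8 compression artifacts appear around shape edges and the flat background shows ringing — characteristic JPEG degradation.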